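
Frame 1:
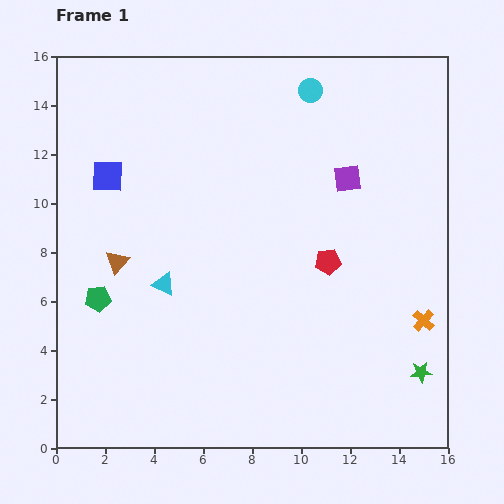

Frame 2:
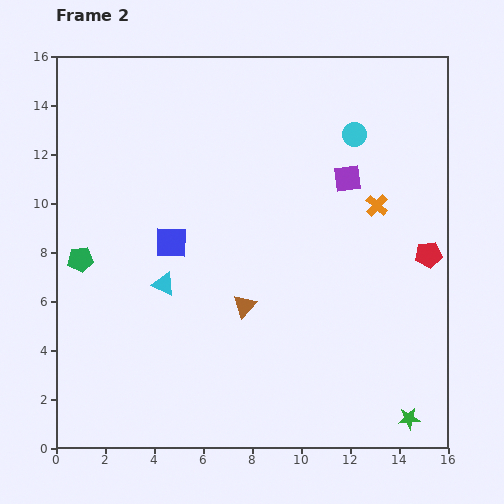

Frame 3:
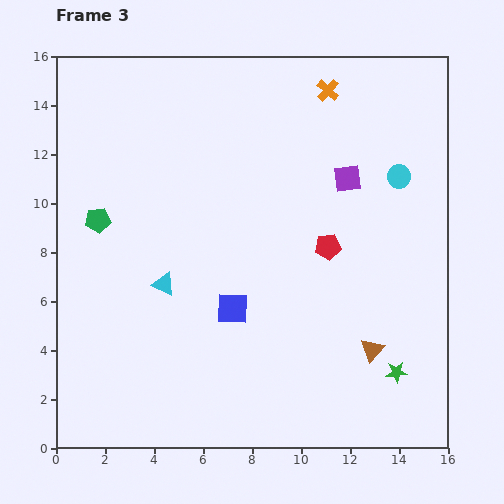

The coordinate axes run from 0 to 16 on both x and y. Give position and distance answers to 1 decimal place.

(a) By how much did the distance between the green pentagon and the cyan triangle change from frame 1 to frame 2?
+0.7

Distance in frame 1: 2.8. Distance in frame 2: 3.5.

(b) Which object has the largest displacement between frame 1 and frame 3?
the brown triangle

(moved 11.0; next 10.2)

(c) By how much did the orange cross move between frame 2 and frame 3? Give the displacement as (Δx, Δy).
(-2.0, 4.7)

The orange cross was at (13.1, 9.9) in frame 2 and (11.1, 14.6) in frame 3.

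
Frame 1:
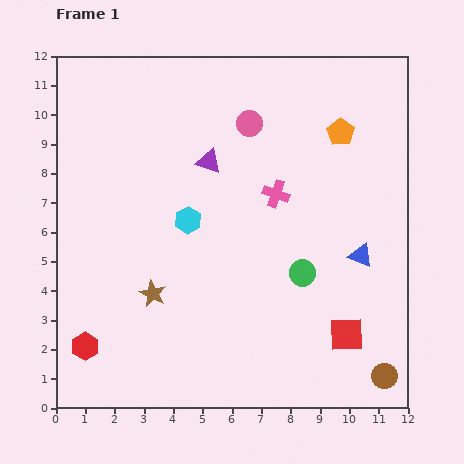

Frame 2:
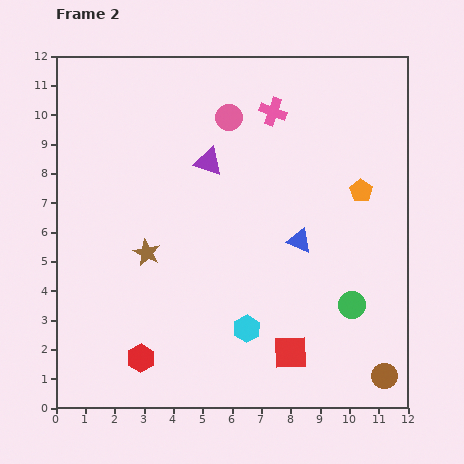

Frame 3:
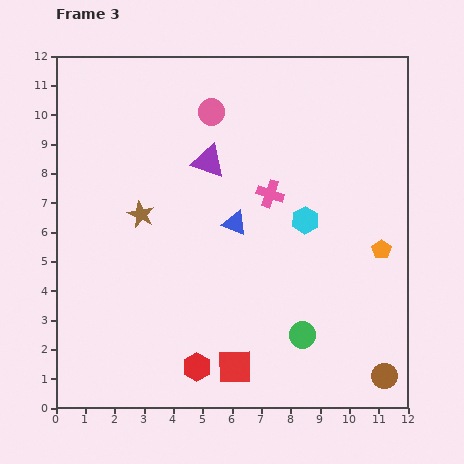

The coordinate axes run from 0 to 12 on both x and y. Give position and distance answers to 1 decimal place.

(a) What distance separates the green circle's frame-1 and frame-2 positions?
2.0

The green circle moved from (8.4, 4.6) to (10.1, 3.5), a distance of √(1.7² + 1.1²) ≈ 2.0.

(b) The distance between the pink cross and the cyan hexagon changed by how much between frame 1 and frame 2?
+4.4

Distance in frame 1: 3.1. Distance in frame 2: 7.5.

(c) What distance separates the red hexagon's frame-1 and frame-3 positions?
3.9

The red hexagon moved from (1.0, 2.1) to (4.8, 1.4), a distance of √(3.8² + 0.7²) ≈ 3.9.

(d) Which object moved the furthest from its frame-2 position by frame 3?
the cyan hexagon

(moved 4.2; next 2.8)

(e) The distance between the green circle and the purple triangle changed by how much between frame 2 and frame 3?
-0.2

Distance in frame 2: 6.9. Distance in frame 3: 6.7.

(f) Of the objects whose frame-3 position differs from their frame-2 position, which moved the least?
the pink circle

(moved 0.6)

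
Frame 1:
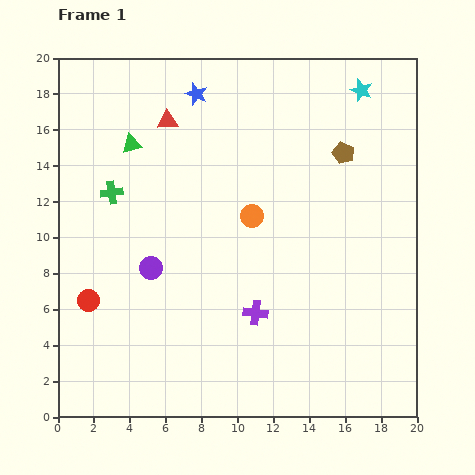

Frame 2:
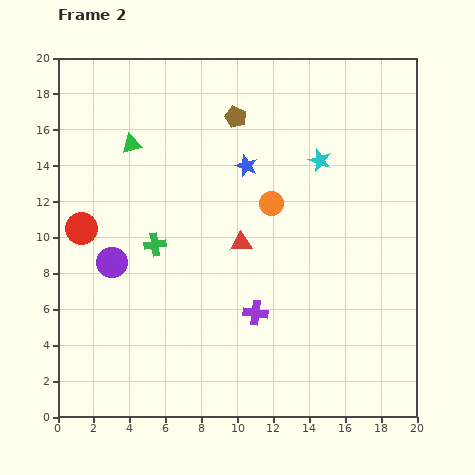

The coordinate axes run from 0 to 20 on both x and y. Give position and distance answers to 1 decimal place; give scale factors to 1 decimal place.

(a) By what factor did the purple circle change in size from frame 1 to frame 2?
1.3×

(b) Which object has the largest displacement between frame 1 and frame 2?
the red triangle

(moved 7.9; next 6.3)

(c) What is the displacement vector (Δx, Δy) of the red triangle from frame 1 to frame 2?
(4.1, -6.8)

The red triangle was at (6.1, 16.5) in frame 1 and (10.2, 9.7) in frame 2.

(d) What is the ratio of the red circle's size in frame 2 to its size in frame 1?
1.5×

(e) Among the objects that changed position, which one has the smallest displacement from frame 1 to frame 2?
the orange circle

(moved 1.3)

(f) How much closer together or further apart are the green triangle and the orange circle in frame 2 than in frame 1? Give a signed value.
+0.7

Distance in frame 1: 7.8. Distance in frame 2: 8.5.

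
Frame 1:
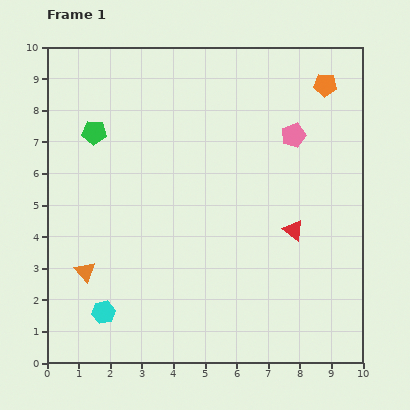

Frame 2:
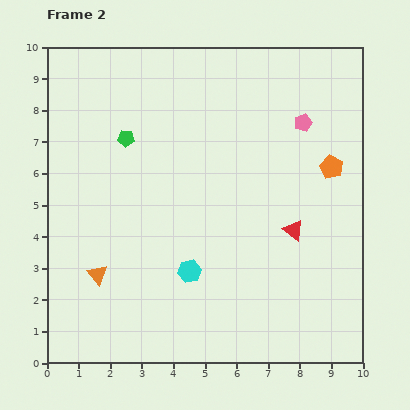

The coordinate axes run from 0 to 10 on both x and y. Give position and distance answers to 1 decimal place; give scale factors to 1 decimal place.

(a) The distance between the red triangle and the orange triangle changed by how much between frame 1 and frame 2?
-0.3

Distance in frame 1: 6.7. Distance in frame 2: 6.4.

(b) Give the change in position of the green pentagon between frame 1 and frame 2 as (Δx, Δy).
(1.0, -0.2)

The green pentagon was at (1.5, 7.3) in frame 1 and (2.5, 7.1) in frame 2.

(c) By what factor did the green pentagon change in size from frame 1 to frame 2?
0.7×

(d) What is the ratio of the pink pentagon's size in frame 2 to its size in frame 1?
0.7×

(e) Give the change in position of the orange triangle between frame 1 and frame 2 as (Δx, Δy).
(0.4, -0.1)

The orange triangle was at (1.2, 2.9) in frame 1 and (1.6, 2.8) in frame 2.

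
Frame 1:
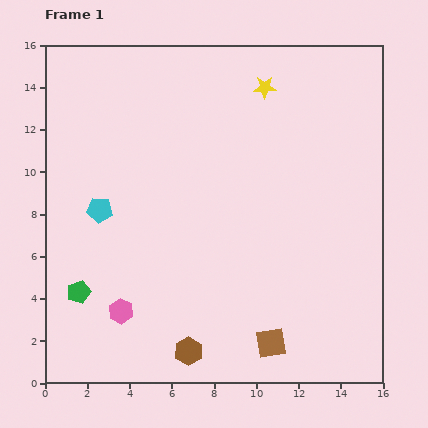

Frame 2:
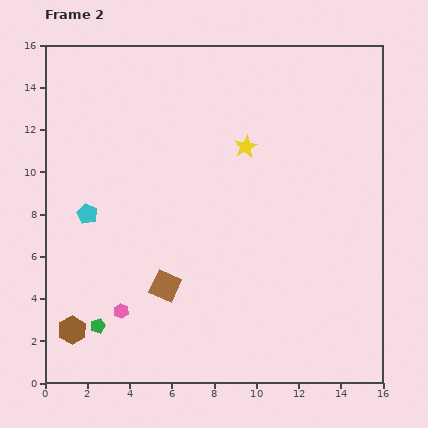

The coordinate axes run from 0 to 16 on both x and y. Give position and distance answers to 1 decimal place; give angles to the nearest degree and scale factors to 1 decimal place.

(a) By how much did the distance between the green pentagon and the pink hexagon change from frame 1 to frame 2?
-0.9

Distance in frame 1: 2.2. Distance in frame 2: 1.3.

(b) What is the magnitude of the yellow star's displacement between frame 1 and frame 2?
2.9

The yellow star moved from (10.4, 14.0) to (9.5, 11.2), a distance of √(0.9² + 2.8²) ≈ 2.9.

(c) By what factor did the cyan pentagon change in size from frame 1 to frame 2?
0.8×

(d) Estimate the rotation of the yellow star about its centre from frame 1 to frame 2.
26° counter-clockwise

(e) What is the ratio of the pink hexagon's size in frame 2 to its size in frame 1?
0.6×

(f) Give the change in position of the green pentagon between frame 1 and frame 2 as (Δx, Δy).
(0.9, -1.6)

The green pentagon was at (1.6, 4.3) in frame 1 and (2.5, 2.7) in frame 2.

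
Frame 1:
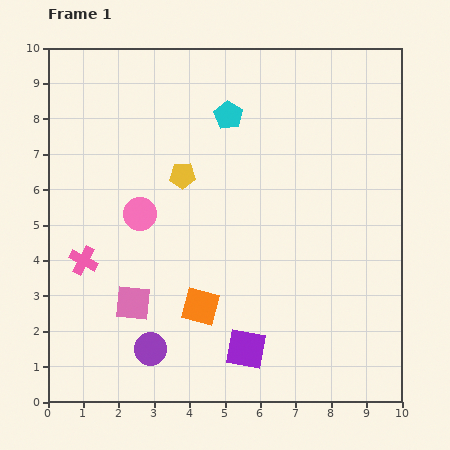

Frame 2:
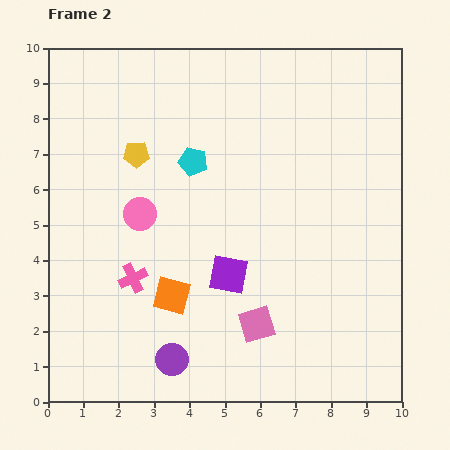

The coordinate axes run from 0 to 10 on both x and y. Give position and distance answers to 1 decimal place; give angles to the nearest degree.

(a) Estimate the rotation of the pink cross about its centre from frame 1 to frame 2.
38° clockwise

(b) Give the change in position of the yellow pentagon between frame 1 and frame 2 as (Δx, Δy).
(-1.3, 0.6)

The yellow pentagon was at (3.8, 6.4) in frame 1 and (2.5, 7.0) in frame 2.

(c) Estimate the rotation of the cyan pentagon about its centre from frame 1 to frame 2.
17° counter-clockwise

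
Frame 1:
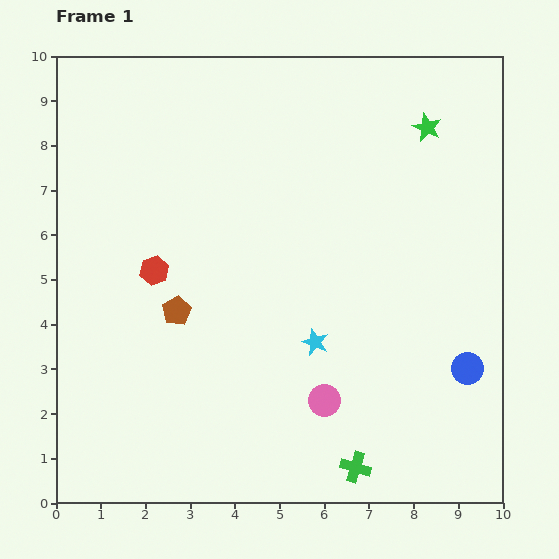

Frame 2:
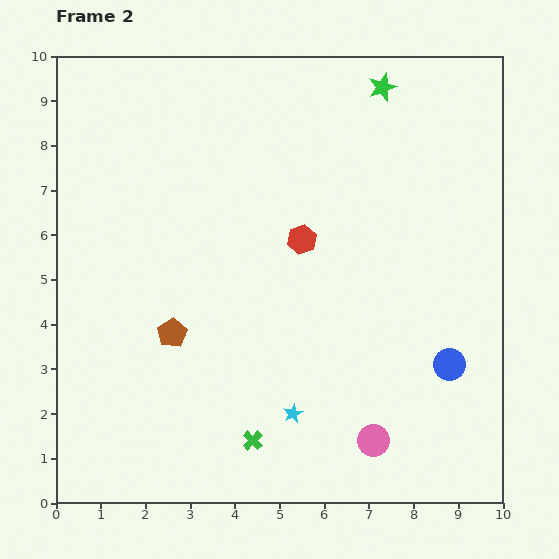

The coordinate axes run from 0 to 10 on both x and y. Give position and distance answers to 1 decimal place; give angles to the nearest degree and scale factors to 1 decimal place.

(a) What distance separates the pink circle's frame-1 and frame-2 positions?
1.4

The pink circle moved from (6.0, 2.3) to (7.1, 1.4), a distance of √(1.1² + 0.9²) ≈ 1.4.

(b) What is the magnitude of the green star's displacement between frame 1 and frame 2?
1.3

The green star moved from (8.3, 8.4) to (7.3, 9.3), a distance of √(1.0² + 0.9²) ≈ 1.3.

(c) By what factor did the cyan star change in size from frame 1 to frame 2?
0.7×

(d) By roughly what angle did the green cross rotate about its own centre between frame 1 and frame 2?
27° clockwise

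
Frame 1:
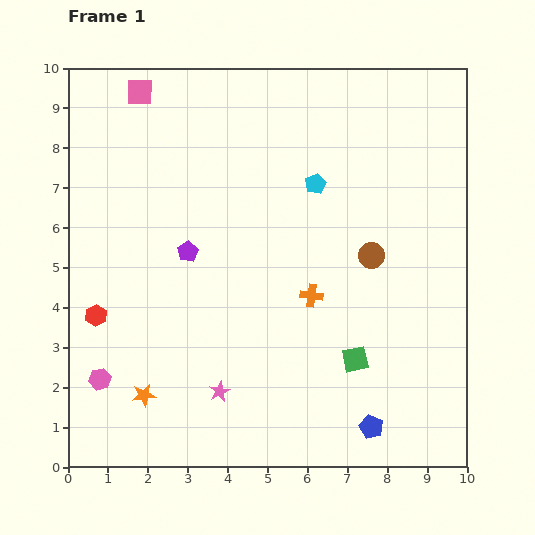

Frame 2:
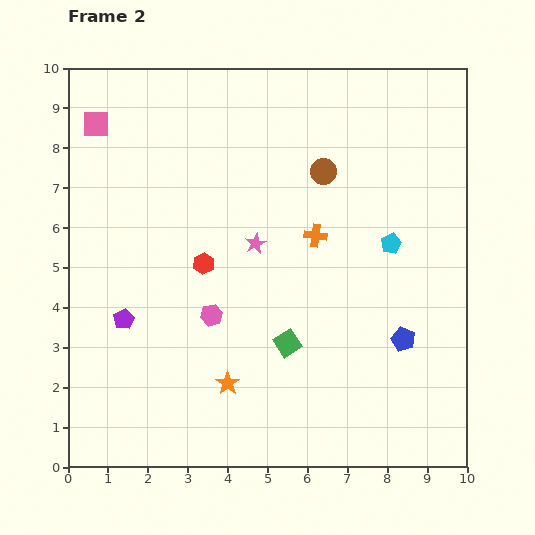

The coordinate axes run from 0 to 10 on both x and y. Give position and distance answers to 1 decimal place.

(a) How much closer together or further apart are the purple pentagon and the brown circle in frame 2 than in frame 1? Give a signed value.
+1.6

Distance in frame 1: 4.6. Distance in frame 2: 6.2.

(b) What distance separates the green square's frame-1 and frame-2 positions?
1.7

The green square moved from (7.2, 2.7) to (5.5, 3.1), a distance of √(1.7² + 0.4²) ≈ 1.7.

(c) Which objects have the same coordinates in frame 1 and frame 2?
none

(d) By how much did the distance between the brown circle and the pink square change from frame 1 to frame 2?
-1.3

Distance in frame 1: 7.1. Distance in frame 2: 5.8.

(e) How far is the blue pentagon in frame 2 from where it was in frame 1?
2.3

The blue pentagon moved from (7.6, 1.0) to (8.4, 3.2), a distance of √(0.8² + 2.2²) ≈ 2.3.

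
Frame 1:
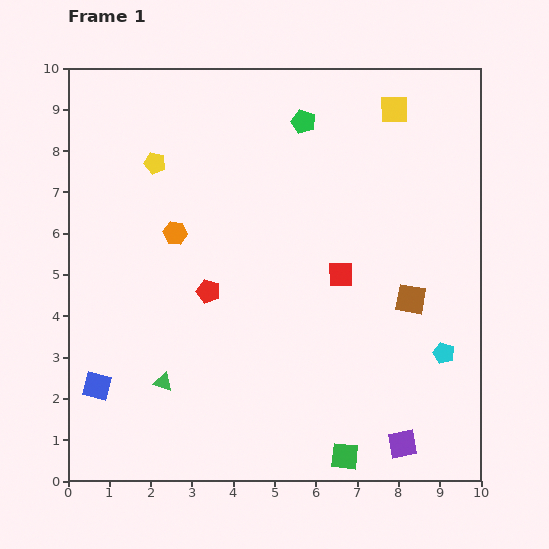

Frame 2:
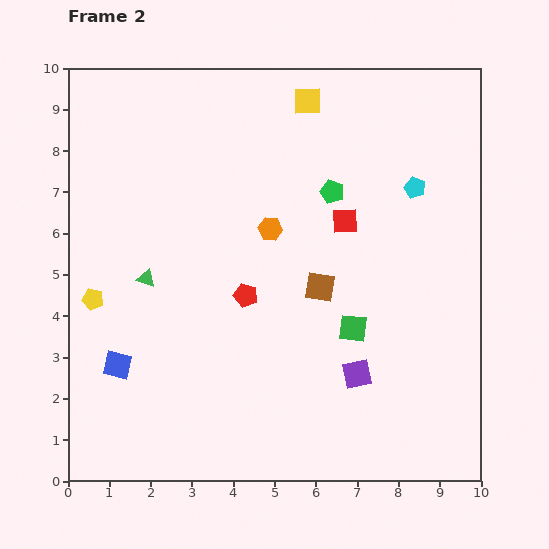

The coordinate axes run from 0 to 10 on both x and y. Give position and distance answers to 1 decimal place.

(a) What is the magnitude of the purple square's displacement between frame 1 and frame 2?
2.0

The purple square moved from (8.1, 0.9) to (7.0, 2.6), a distance of √(1.1² + 1.7²) ≈ 2.0.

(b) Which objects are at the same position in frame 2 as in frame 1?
none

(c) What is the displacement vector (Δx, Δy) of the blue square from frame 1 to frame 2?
(0.5, 0.5)

The blue square was at (0.7, 2.3) in frame 1 and (1.2, 2.8) in frame 2.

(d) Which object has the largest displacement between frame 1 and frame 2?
the cyan pentagon

(moved 4.1; next 3.6)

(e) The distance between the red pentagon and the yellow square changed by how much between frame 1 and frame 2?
-1.4

Distance in frame 1: 6.3. Distance in frame 2: 4.9.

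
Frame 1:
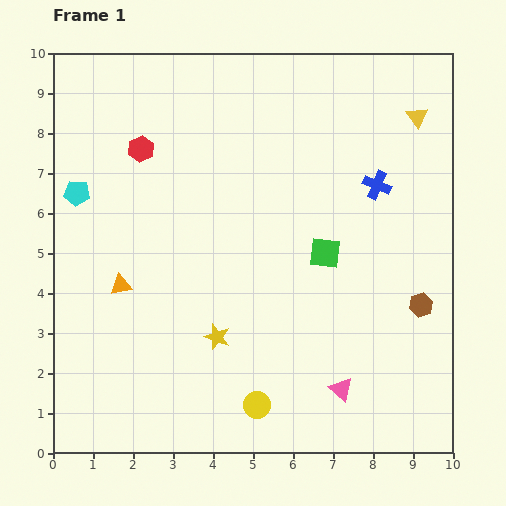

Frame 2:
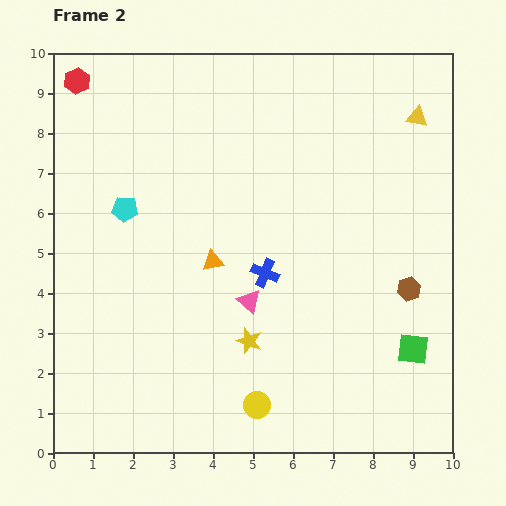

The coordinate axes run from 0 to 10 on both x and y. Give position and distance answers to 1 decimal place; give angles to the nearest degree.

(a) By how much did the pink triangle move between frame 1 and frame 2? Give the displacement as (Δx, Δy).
(-2.3, 2.2)

The pink triangle was at (7.2, 1.6) in frame 1 and (4.9, 3.8) in frame 2.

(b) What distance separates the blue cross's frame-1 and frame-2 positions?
3.6

The blue cross moved from (8.1, 6.7) to (5.3, 4.5), a distance of √(2.8² + 2.2²) ≈ 3.6.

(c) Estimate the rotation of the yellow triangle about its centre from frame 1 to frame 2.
44° counter-clockwise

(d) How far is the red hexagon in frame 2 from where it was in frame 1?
2.3

The red hexagon moved from (2.2, 7.6) to (0.6, 9.3), a distance of √(1.6² + 1.7²) ≈ 2.3.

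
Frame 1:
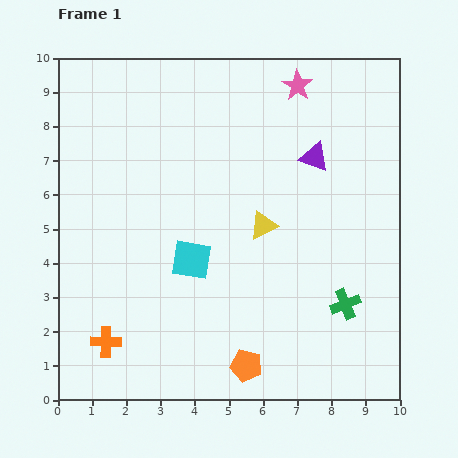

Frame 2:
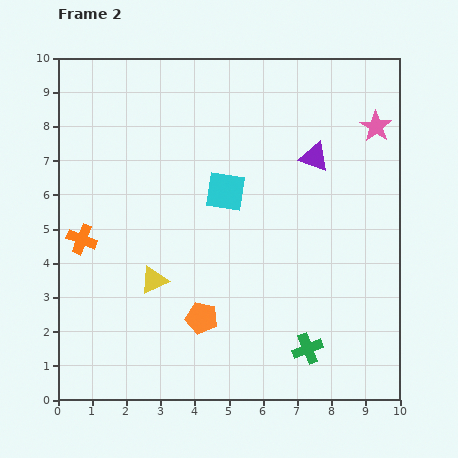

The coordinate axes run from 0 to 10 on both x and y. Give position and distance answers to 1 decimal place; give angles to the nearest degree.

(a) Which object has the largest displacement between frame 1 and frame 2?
the yellow triangle

(moved 3.6; next 3.1)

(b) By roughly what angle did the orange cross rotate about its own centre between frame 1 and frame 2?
19° clockwise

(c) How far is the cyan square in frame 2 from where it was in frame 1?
2.2

The cyan square moved from (3.9, 4.1) to (4.9, 6.1), a distance of √(1.0² + 2.0²) ≈ 2.2.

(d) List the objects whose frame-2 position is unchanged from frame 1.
the purple triangle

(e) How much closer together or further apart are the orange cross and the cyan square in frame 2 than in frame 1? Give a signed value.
+0.9

Distance in frame 1: 3.5. Distance in frame 2: 4.4.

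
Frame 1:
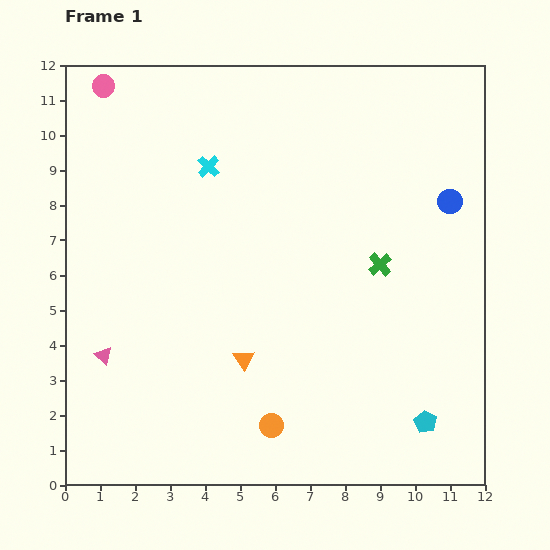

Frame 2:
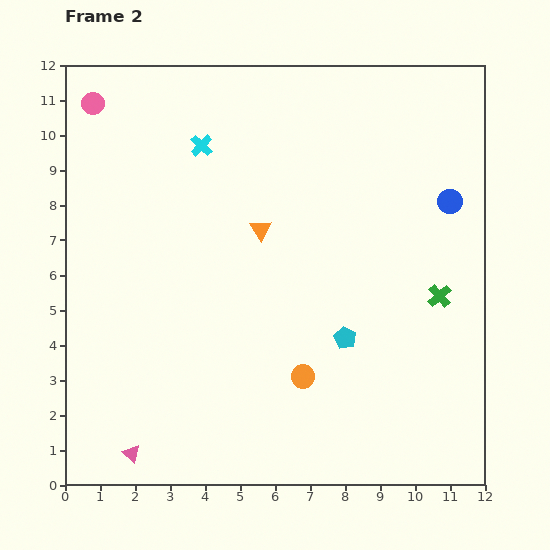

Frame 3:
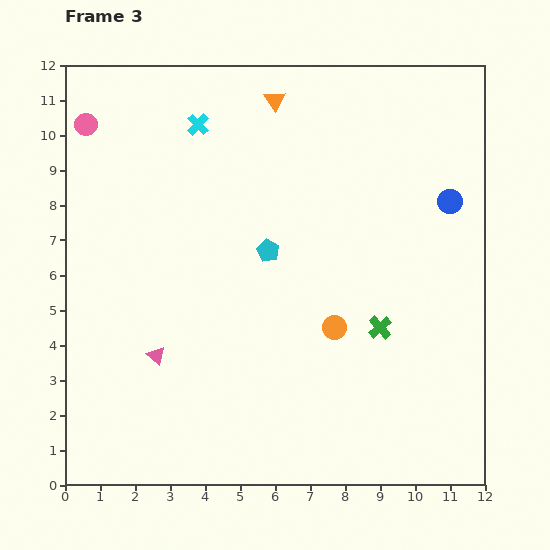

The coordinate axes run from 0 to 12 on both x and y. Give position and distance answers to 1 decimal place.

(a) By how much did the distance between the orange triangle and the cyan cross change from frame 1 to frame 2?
-2.7

Distance in frame 1: 5.6. Distance in frame 2: 2.9.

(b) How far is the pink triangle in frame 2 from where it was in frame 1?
2.9

The pink triangle moved from (1.1, 3.7) to (1.9, 0.9), a distance of √(0.8² + 2.8²) ≈ 2.9.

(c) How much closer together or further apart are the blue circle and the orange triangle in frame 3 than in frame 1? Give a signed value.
-1.6

Distance in frame 1: 7.4. Distance in frame 3: 5.8.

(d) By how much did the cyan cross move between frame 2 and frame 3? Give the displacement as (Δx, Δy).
(-0.1, 0.6)

The cyan cross was at (3.9, 9.7) in frame 2 and (3.8, 10.3) in frame 3.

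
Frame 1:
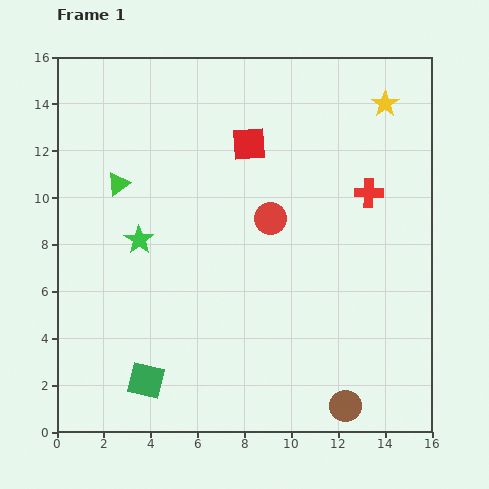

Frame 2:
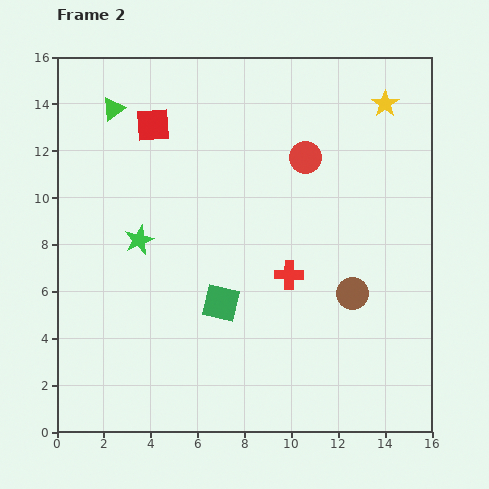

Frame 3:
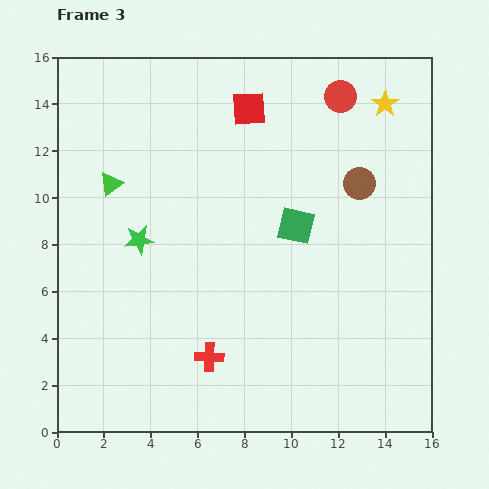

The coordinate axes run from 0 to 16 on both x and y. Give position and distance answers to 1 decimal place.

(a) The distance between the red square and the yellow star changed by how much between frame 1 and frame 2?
+3.9

Distance in frame 1: 6.0. Distance in frame 2: 9.9.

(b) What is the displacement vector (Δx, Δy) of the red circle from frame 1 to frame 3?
(3.0, 5.2)

The red circle was at (9.1, 9.1) in frame 1 and (12.1, 14.3) in frame 3.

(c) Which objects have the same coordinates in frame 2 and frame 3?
the yellow star, the green star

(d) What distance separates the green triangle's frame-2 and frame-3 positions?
3.2

The green triangle moved from (2.4, 13.8) to (2.3, 10.6), a distance of √(0.1² + 3.2²) ≈ 3.2.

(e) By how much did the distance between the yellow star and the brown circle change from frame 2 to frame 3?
-4.6

Distance in frame 2: 8.2. Distance in frame 3: 3.6.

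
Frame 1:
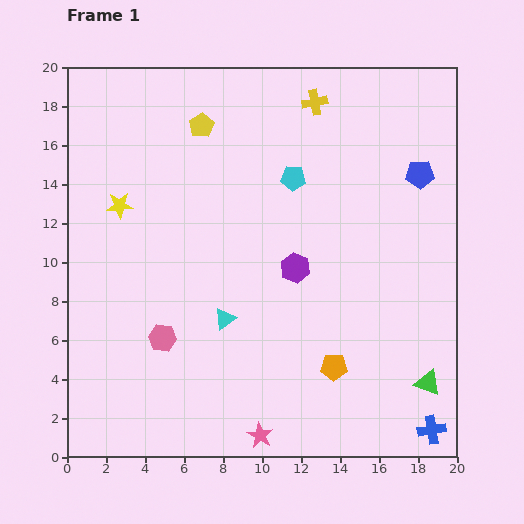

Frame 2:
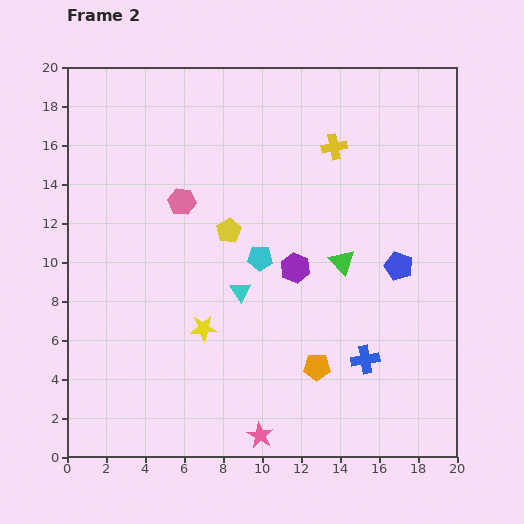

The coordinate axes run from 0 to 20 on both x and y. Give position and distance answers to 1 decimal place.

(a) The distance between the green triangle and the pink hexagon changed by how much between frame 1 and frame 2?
-5.0

Distance in frame 1: 13.8. Distance in frame 2: 8.8.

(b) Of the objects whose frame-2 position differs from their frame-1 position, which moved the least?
the orange pentagon

(moved 0.9)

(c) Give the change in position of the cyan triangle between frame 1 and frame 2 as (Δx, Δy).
(0.8, 1.4)

The cyan triangle was at (8.1, 7.1) in frame 1 and (8.9, 8.5) in frame 2.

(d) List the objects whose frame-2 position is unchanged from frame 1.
the purple hexagon, the pink star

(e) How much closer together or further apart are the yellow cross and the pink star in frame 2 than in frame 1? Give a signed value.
-2.0

Distance in frame 1: 17.3. Distance in frame 2: 15.3.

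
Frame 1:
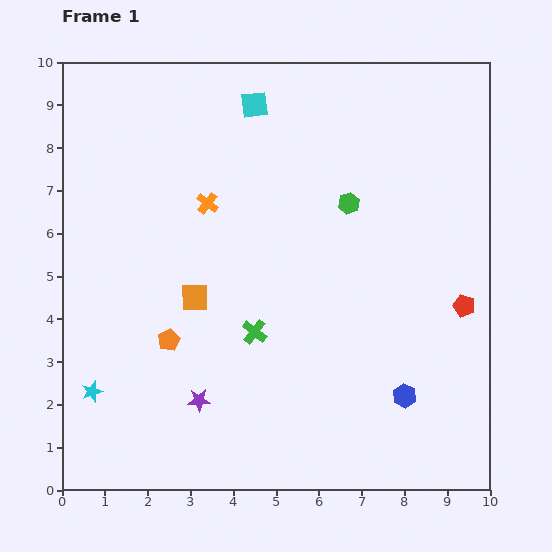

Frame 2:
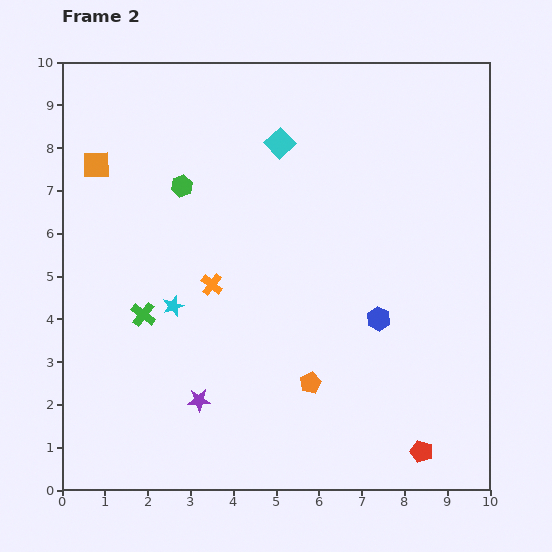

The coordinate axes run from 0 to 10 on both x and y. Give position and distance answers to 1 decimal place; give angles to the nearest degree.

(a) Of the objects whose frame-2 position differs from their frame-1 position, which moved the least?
the cyan square

(moved 1.1)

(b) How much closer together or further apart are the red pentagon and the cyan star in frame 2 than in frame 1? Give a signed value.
-2.2

Distance in frame 1: 8.9. Distance in frame 2: 6.7.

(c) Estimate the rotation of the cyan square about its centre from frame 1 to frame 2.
37° counter-clockwise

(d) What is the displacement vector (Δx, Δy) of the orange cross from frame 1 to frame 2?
(0.1, -1.9)

The orange cross was at (3.4, 6.7) in frame 1 and (3.5, 4.8) in frame 2.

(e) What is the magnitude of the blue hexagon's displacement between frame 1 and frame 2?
1.9

The blue hexagon moved from (8.0, 2.2) to (7.4, 4.0), a distance of √(0.6² + 1.8²) ≈ 1.9.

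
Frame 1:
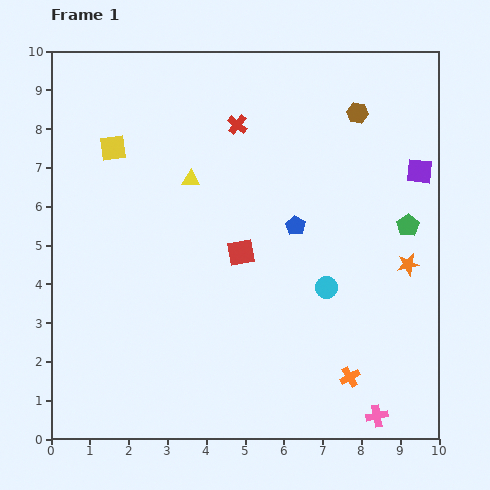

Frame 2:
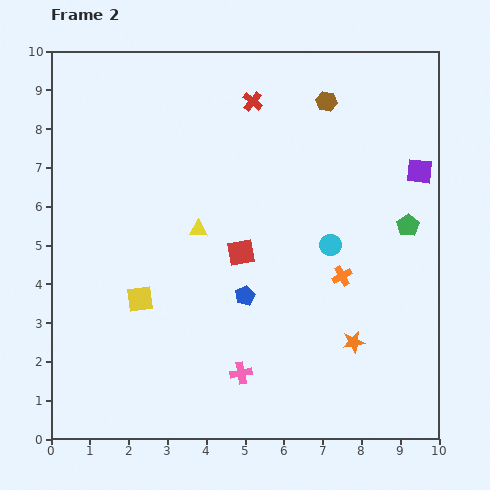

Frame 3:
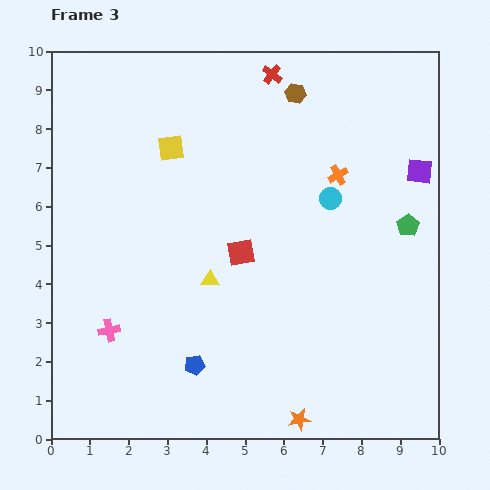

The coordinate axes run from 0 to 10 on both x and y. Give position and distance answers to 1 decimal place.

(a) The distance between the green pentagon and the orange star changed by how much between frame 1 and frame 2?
+2.3

Distance in frame 1: 1.0. Distance in frame 2: 3.3.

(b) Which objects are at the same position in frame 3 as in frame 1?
the red square, the green pentagon, the purple square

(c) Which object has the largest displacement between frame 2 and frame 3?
the yellow square

(moved 4.0; next 3.6)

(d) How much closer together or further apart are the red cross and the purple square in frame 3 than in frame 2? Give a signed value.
-0.2

Distance in frame 2: 4.7. Distance in frame 3: 4.5.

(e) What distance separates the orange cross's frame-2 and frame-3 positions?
2.6

The orange cross moved from (7.5, 4.2) to (7.4, 6.8), a distance of √(0.1² + 2.6²) ≈ 2.6.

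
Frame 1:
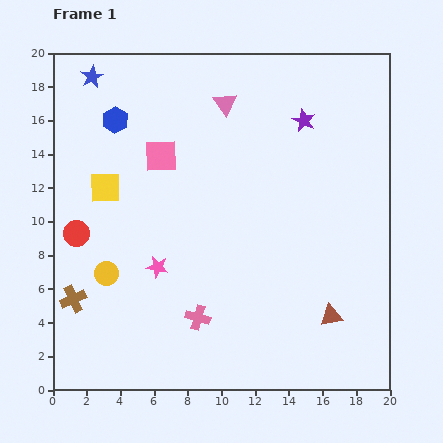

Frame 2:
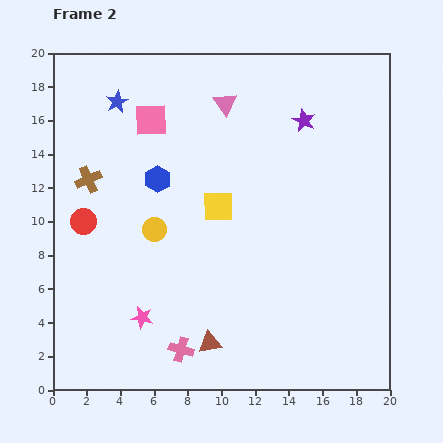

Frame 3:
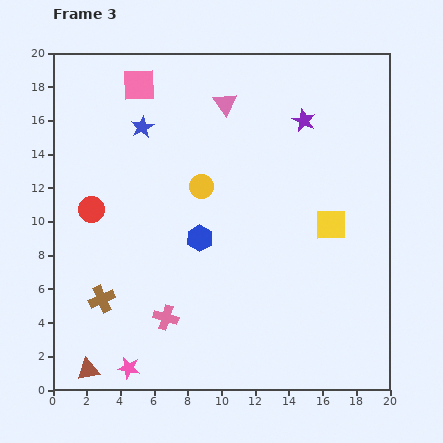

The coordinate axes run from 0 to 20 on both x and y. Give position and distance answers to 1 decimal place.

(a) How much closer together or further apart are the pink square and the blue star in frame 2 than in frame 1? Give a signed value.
-3.9

Distance in frame 1: 6.2. Distance in frame 2: 2.3.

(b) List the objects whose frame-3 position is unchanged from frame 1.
the pink triangle, the purple star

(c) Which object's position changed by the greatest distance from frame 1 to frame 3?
the brown triangle

(moved 14.8; next 13.6)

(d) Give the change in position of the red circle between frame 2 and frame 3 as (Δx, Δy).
(0.5, 0.7)

The red circle was at (1.8, 10.0) in frame 2 and (2.3, 10.7) in frame 3.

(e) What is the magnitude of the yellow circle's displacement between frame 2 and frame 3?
3.8

The yellow circle moved from (6.0, 9.5) to (8.8, 12.1), a distance of √(2.8² + 2.6²) ≈ 3.8.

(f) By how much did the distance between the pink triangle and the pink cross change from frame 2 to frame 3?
-1.6

Distance in frame 2: 14.8. Distance in frame 3: 13.2.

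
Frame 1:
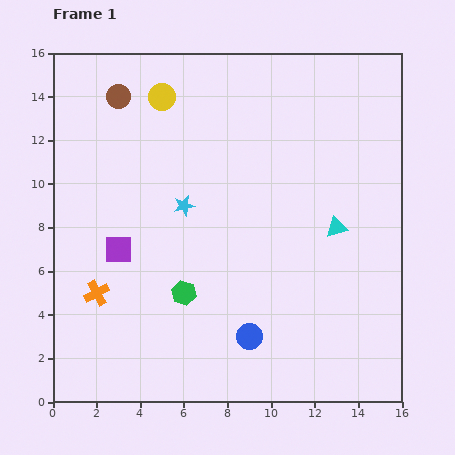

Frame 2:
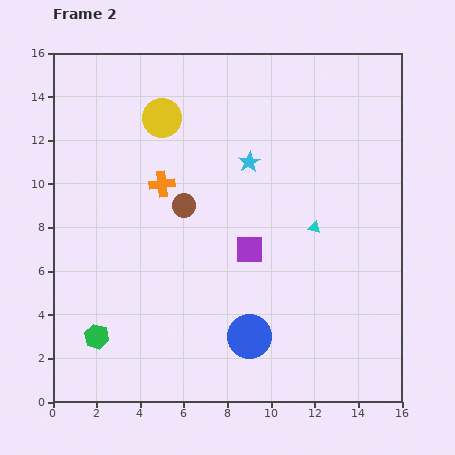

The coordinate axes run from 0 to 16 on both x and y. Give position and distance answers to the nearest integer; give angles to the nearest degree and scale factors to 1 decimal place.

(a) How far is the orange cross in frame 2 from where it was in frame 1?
6

The orange cross moved from (2, 5) to (5, 10), a distance of √(3² + 5²) ≈ 6.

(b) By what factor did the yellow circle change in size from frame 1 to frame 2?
1.4×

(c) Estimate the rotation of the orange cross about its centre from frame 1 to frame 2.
22° clockwise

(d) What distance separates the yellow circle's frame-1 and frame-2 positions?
1

The yellow circle moved from (5, 14) to (5, 13), a distance of √(0² + 1²) ≈ 1.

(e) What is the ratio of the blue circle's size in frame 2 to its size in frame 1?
1.7×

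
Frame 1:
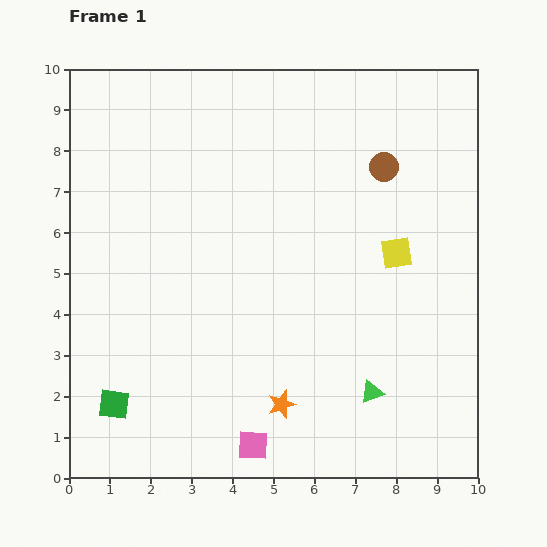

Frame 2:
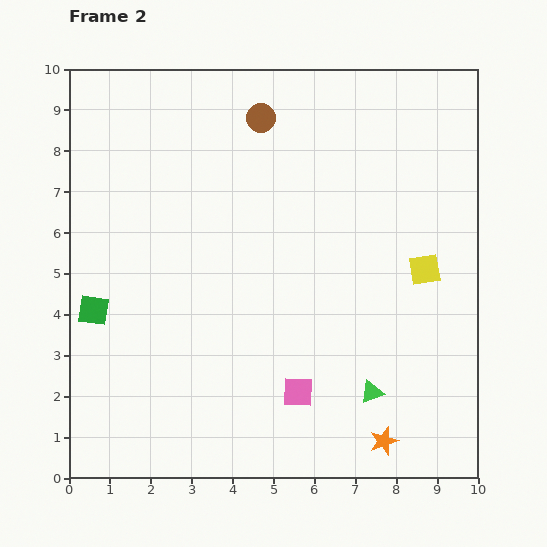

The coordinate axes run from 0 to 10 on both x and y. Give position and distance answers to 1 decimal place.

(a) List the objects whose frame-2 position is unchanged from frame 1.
the green triangle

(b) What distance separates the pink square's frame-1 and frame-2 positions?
1.7

The pink square moved from (4.5, 0.8) to (5.6, 2.1), a distance of √(1.1² + 1.3²) ≈ 1.7.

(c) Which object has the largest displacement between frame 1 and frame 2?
the brown circle

(moved 3.2; next 2.7)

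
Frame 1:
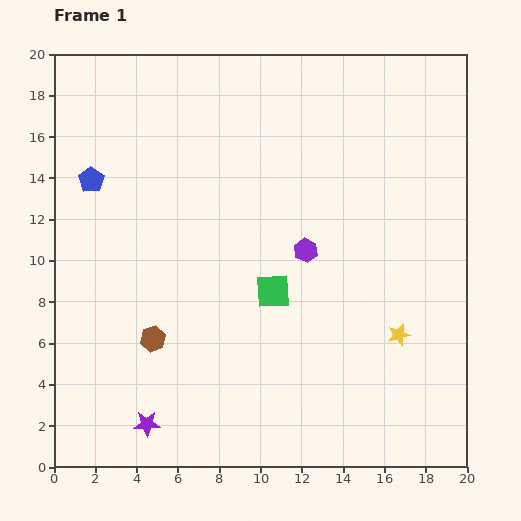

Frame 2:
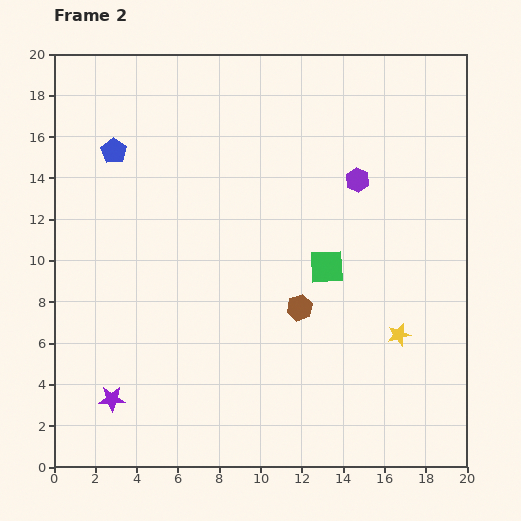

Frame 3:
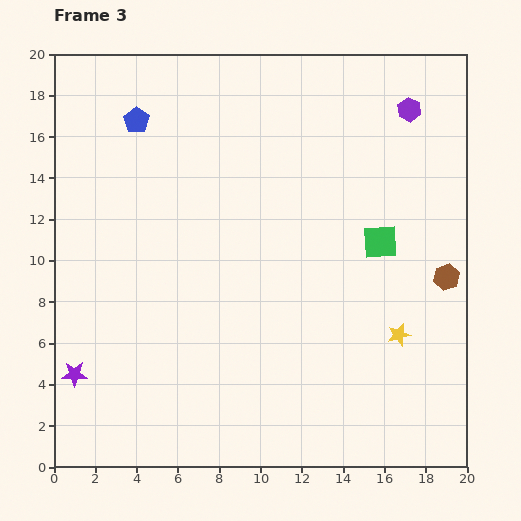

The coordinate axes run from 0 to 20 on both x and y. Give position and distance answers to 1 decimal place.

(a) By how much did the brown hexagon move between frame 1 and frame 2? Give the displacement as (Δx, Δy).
(7.1, 1.5)

The brown hexagon was at (4.8, 6.2) in frame 1 and (11.9, 7.7) in frame 2.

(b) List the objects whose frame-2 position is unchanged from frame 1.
the yellow star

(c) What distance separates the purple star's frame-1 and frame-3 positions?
4.2

The purple star moved from (4.5, 2.1) to (1.0, 4.5), a distance of √(3.5² + 2.4²) ≈ 4.2.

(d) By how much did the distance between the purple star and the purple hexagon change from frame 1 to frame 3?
+9.2

Distance in frame 1: 11.4. Distance in frame 3: 20.6.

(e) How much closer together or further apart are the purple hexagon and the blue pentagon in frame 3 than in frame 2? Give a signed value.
+1.3

Distance in frame 2: 11.9. Distance in frame 3: 13.2.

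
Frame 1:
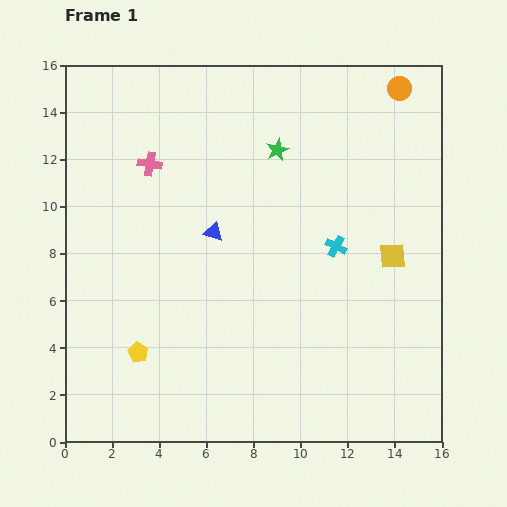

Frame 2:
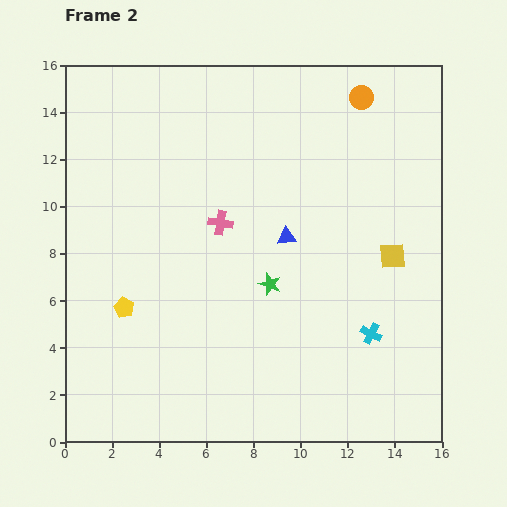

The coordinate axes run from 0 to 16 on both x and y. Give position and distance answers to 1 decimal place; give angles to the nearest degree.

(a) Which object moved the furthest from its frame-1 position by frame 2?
the green star

(moved 5.7; next 4.0)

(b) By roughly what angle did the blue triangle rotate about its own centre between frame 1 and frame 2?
23° counter-clockwise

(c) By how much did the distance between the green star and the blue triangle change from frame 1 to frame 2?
-2.3

Distance in frame 1: 4.4. Distance in frame 2: 2.1.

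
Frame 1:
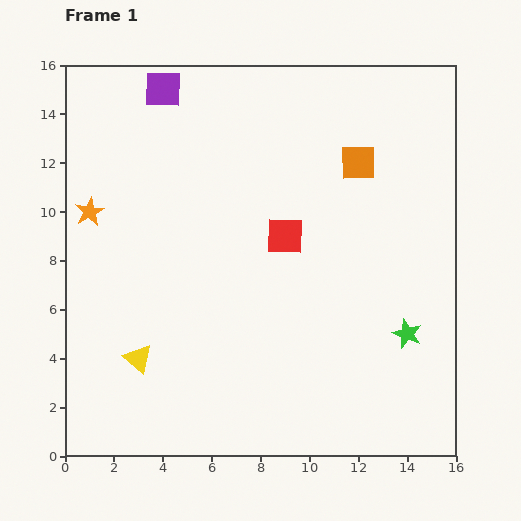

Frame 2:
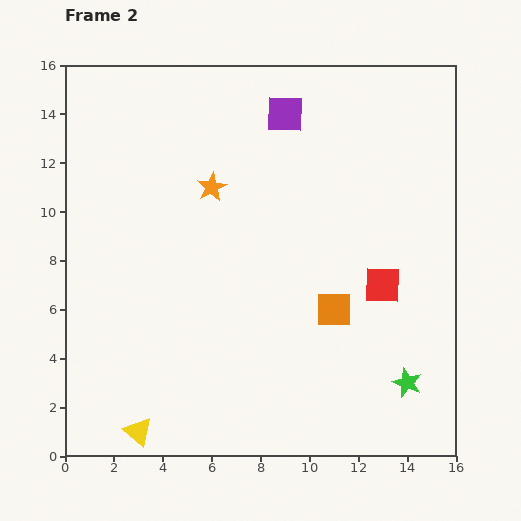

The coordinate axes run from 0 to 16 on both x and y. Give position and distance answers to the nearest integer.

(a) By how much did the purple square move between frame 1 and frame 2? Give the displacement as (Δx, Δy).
(5, -1)

The purple square was at (4, 15) in frame 1 and (9, 14) in frame 2.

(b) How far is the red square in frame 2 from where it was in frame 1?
4

The red square moved from (9, 9) to (13, 7), a distance of √(4² + 2²) ≈ 4.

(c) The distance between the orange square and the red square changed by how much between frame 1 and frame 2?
-2

Distance in frame 1: 4. Distance in frame 2: 2.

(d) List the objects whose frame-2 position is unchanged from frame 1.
none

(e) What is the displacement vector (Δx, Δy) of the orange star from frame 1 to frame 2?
(5, 1)

The orange star was at (1, 10) in frame 1 and (6, 11) in frame 2.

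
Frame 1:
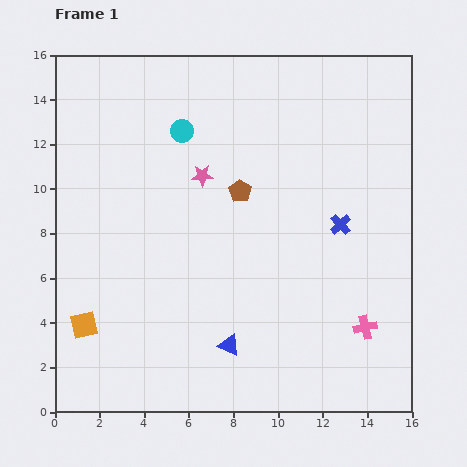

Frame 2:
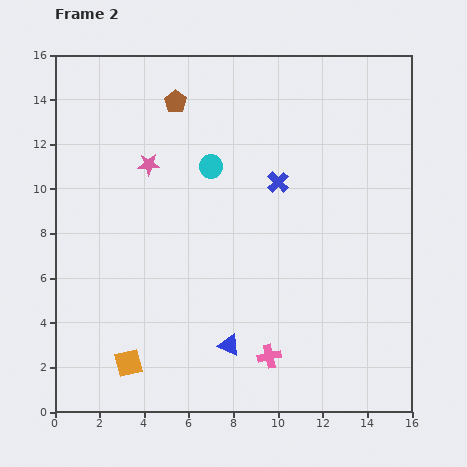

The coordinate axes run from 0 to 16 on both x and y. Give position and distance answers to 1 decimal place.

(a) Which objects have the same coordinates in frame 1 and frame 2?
the blue triangle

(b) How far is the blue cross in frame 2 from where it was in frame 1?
3.4

The blue cross moved from (12.8, 8.4) to (10.0, 10.3), a distance of √(2.8² + 1.9²) ≈ 3.4.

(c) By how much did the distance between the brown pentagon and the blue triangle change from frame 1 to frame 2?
+4.3

Distance in frame 1: 6.9. Distance in frame 2: 11.2.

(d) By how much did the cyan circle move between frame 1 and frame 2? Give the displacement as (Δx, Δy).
(1.3, -1.6)

The cyan circle was at (5.7, 12.6) in frame 1 and (7.0, 11.0) in frame 2.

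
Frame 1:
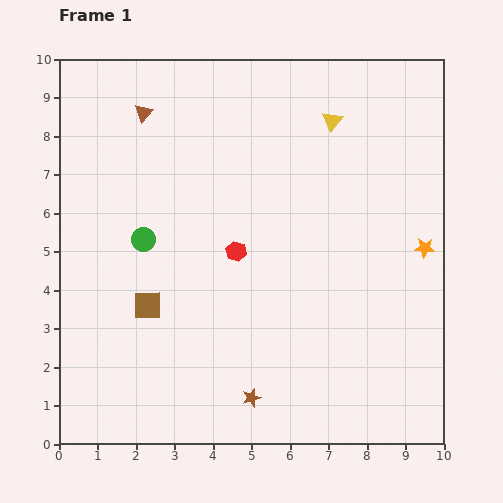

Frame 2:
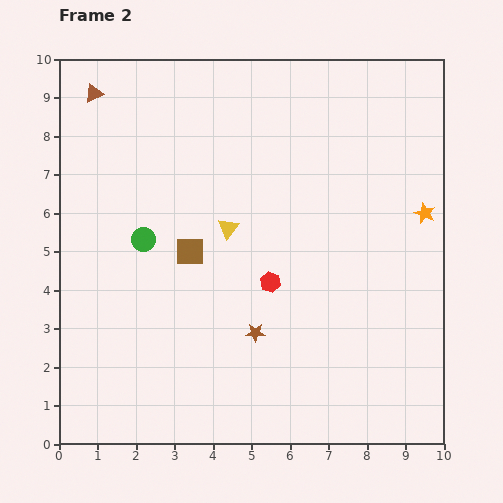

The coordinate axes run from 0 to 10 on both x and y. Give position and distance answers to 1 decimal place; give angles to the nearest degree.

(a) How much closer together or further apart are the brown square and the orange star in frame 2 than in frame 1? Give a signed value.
-1.2

Distance in frame 1: 7.4. Distance in frame 2: 6.2.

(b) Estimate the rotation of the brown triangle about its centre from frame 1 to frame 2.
25° clockwise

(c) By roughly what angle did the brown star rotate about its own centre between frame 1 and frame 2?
19° clockwise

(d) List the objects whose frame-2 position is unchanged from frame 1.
the green circle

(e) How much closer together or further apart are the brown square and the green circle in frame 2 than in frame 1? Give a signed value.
-0.5

Distance in frame 1: 1.7. Distance in frame 2: 1.2.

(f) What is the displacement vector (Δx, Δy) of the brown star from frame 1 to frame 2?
(0.1, 1.7)

The brown star was at (5.0, 1.2) in frame 1 and (5.1, 2.9) in frame 2.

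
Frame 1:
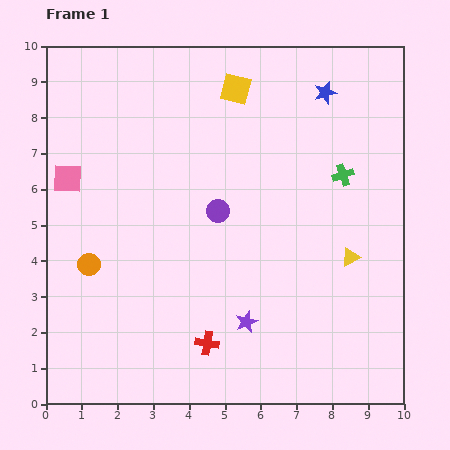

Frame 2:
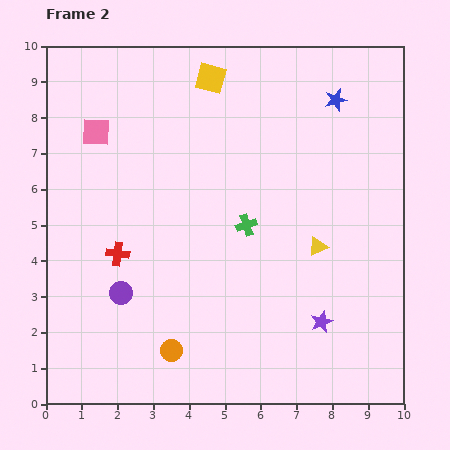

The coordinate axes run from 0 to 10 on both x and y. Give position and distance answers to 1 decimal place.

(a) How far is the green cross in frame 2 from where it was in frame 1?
3.0

The green cross moved from (8.3, 6.4) to (5.6, 5.0), a distance of √(2.7² + 1.4²) ≈ 3.0.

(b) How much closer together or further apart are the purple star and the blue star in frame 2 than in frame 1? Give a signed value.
-0.6

Distance in frame 1: 6.8. Distance in frame 2: 6.2.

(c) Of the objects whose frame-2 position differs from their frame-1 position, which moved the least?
the blue star

(moved 0.4)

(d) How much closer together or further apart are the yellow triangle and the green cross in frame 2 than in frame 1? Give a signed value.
-0.2

Distance in frame 1: 2.3. Distance in frame 2: 2.1.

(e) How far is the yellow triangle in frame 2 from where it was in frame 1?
0.9

The yellow triangle moved from (8.5, 4.1) to (7.6, 4.4), a distance of √(0.9² + 0.3²) ≈ 0.9.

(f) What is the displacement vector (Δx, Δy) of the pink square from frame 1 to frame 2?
(0.8, 1.3)

The pink square was at (0.6, 6.3) in frame 1 and (1.4, 7.6) in frame 2.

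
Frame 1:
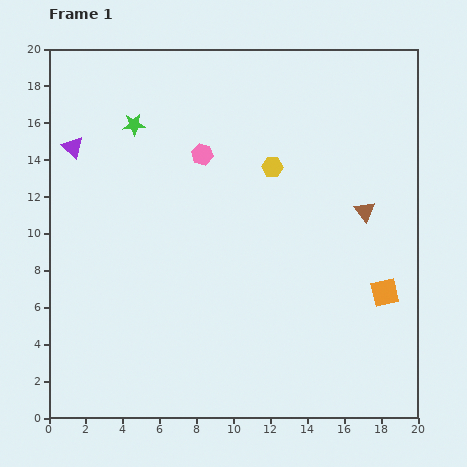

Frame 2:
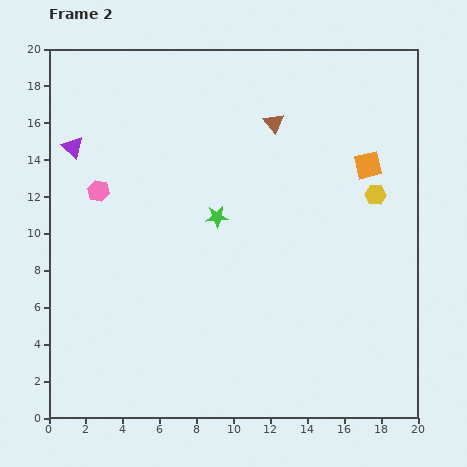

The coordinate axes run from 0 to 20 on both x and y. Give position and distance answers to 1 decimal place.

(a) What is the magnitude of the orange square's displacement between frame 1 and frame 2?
7.0

The orange square moved from (18.2, 6.8) to (17.3, 13.7), a distance of √(0.9² + 6.9²) ≈ 7.0.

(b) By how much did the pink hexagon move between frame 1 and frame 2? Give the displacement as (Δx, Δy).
(-5.6, -2.0)

The pink hexagon was at (8.3, 14.3) in frame 1 and (2.7, 12.3) in frame 2.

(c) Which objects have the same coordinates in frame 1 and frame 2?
the purple triangle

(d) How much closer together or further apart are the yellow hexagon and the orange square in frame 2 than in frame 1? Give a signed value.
-7.5

Distance in frame 1: 9.1. Distance in frame 2: 1.6.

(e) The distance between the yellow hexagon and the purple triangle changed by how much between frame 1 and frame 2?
+5.7

Distance in frame 1: 10.9. Distance in frame 2: 16.6.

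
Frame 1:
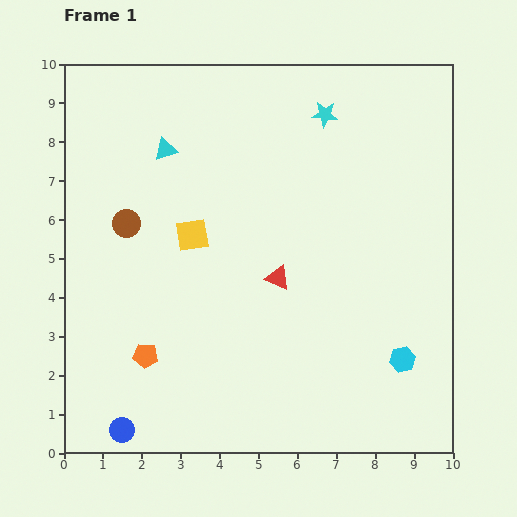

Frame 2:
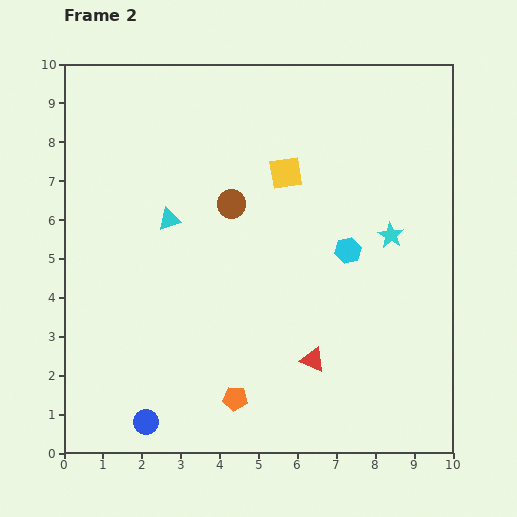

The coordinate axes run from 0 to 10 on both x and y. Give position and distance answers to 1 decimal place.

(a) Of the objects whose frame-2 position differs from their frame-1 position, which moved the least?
the blue circle

(moved 0.6)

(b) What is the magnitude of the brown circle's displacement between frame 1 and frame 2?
2.7

The brown circle moved from (1.6, 5.9) to (4.3, 6.4), a distance of √(2.7² + 0.5²) ≈ 2.7.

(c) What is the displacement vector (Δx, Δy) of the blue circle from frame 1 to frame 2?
(0.6, 0.2)

The blue circle was at (1.5, 0.6) in frame 1 and (2.1, 0.8) in frame 2.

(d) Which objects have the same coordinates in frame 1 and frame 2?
none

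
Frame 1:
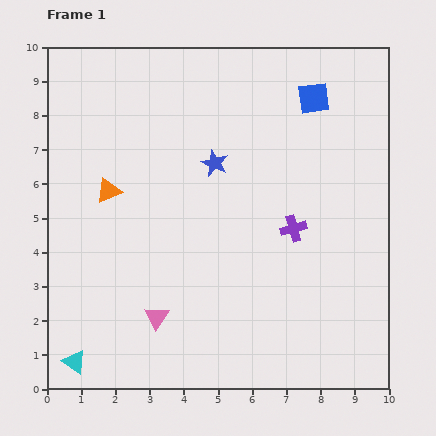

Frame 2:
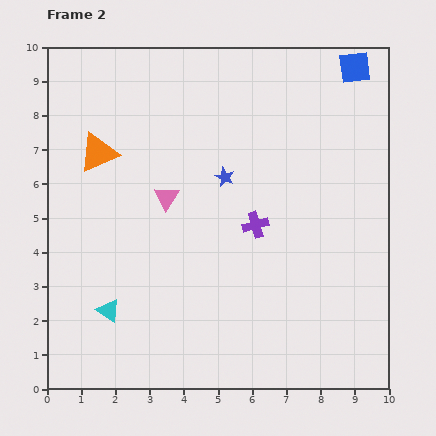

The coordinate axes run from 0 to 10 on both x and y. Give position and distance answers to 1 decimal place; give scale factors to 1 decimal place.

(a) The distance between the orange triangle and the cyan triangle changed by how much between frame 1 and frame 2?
-0.5

Distance in frame 1: 5.1. Distance in frame 2: 4.6.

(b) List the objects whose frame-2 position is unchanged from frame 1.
none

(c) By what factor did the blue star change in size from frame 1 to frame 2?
0.7×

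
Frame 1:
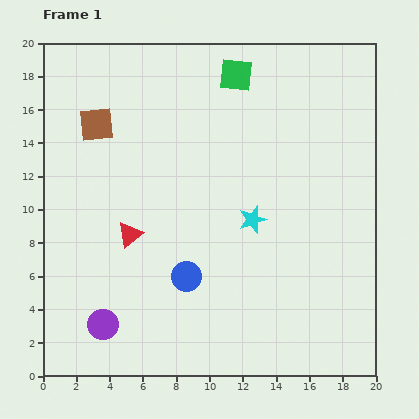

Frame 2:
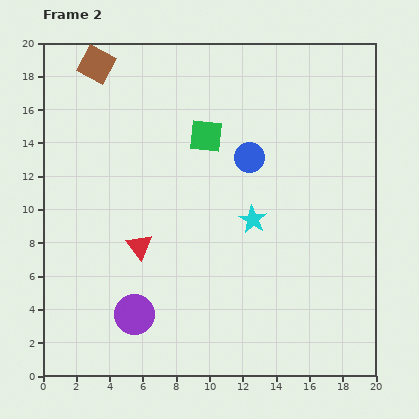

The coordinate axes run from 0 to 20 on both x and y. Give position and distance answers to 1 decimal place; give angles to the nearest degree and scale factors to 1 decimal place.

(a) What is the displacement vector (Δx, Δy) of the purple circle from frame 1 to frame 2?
(1.9, 0.6)

The purple circle was at (3.6, 3.1) in frame 1 and (5.5, 3.7) in frame 2.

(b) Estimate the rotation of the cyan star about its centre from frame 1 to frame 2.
24° counter-clockwise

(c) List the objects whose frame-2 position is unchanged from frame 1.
the cyan star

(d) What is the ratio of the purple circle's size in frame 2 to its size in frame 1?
1.3×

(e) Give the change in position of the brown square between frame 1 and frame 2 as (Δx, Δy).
(0.0, 3.6)

The brown square was at (3.2, 15.1) in frame 1 and (3.2, 18.7) in frame 2.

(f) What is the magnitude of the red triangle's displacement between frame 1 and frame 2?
0.9

The red triangle moved from (5.2, 8.5) to (5.8, 7.8), a distance of √(0.6² + 0.7²) ≈ 0.9.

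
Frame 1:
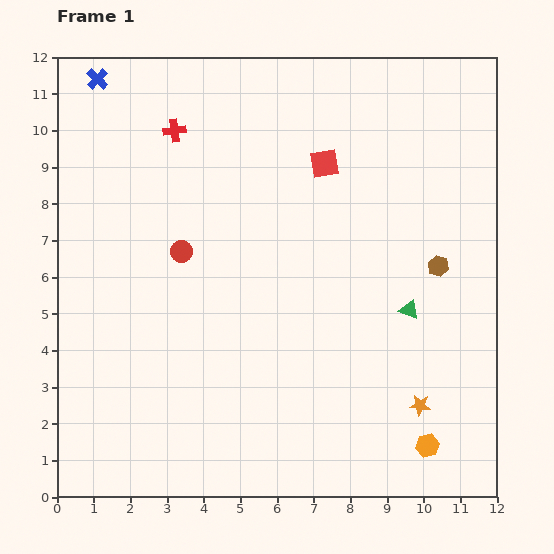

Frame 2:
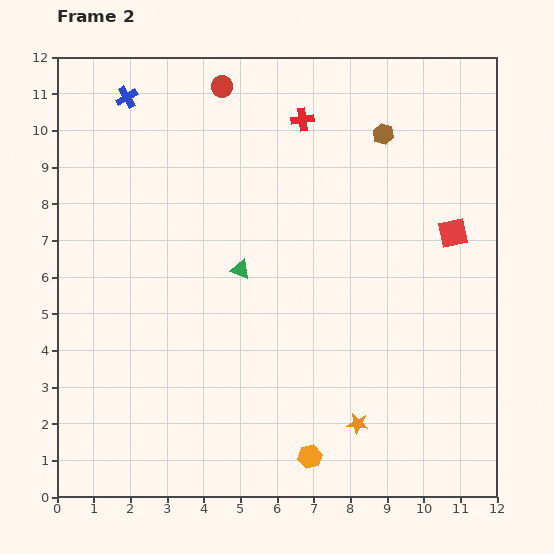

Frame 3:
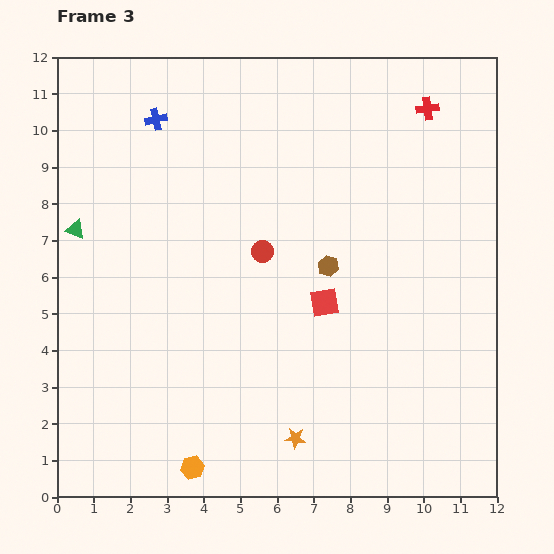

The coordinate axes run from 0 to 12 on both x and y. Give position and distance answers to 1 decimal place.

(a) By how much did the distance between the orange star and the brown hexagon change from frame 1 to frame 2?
+4.1

Distance in frame 1: 3.8. Distance in frame 2: 7.9.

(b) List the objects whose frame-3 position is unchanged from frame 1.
none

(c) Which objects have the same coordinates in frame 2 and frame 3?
none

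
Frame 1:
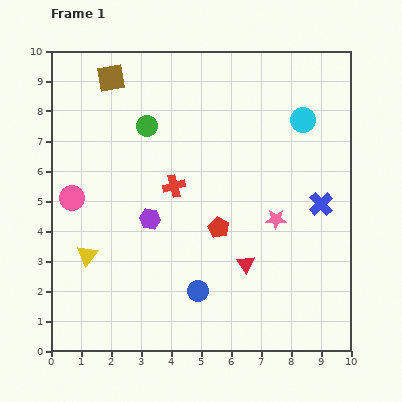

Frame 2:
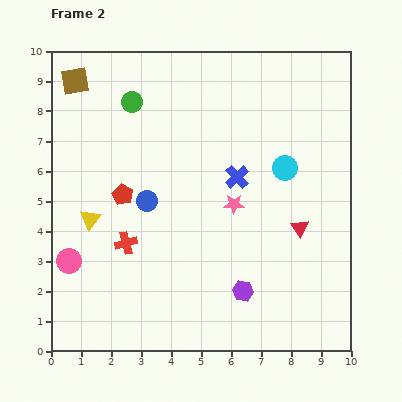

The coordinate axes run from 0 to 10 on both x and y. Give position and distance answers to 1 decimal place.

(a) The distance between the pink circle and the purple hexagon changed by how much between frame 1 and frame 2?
+3.2

Distance in frame 1: 2.7. Distance in frame 2: 5.9.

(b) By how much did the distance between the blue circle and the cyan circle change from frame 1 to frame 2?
-2.0

Distance in frame 1: 6.7. Distance in frame 2: 4.7.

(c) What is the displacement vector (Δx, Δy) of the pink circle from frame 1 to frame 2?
(-0.1, -2.1)

The pink circle was at (0.7, 5.1) in frame 1 and (0.6, 3.0) in frame 2.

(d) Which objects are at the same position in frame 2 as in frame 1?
none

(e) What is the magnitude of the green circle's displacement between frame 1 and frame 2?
0.9

The green circle moved from (3.2, 7.5) to (2.7, 8.3), a distance of √(0.5² + 0.8²) ≈ 0.9.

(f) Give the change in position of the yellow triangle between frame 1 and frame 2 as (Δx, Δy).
(0.1, 1.2)

The yellow triangle was at (1.2, 3.2) in frame 1 and (1.3, 4.4) in frame 2.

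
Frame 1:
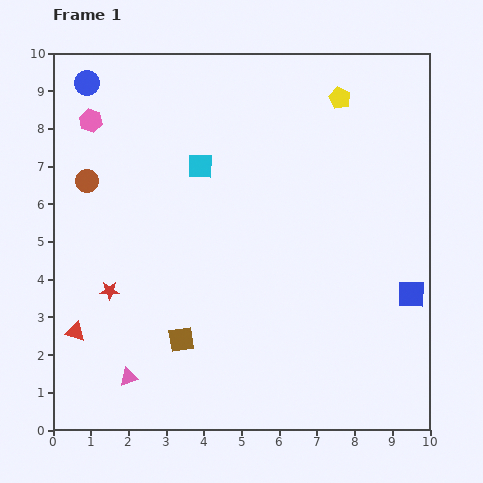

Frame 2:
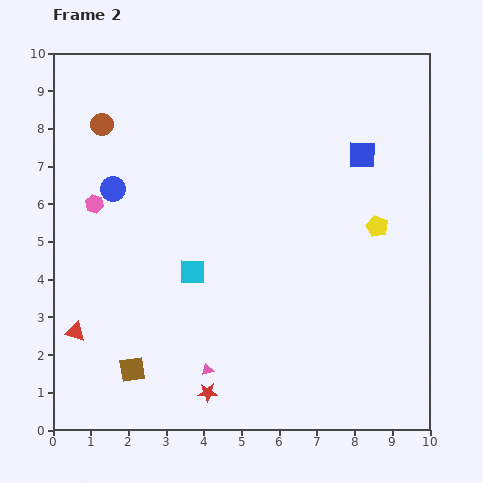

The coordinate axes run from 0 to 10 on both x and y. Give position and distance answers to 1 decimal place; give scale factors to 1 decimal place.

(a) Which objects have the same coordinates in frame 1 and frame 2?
the red triangle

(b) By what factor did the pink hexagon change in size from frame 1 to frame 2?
0.8×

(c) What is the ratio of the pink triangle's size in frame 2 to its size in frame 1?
0.6×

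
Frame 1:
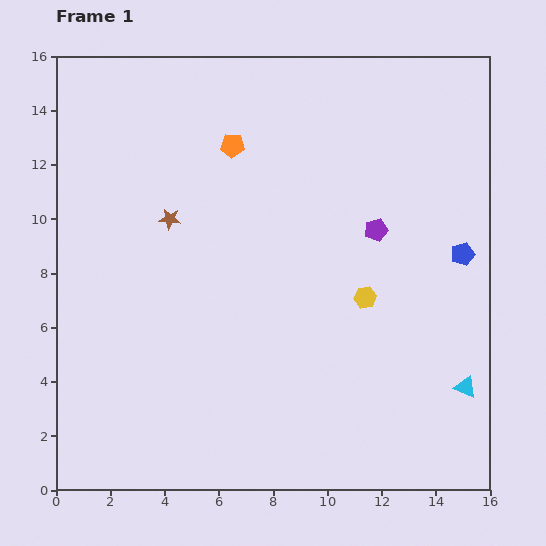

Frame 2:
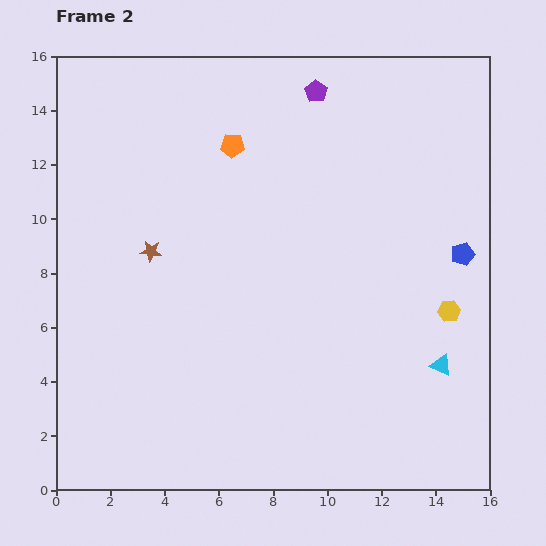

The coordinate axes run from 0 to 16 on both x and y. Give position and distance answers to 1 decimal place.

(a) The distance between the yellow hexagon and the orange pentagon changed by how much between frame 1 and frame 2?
+2.7

Distance in frame 1: 7.4. Distance in frame 2: 10.1.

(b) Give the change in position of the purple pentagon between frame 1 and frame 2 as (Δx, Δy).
(-2.2, 5.1)

The purple pentagon was at (11.8, 9.6) in frame 1 and (9.6, 14.7) in frame 2.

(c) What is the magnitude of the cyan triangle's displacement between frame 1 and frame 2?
1.2

The cyan triangle moved from (15.1, 3.8) to (14.2, 4.6), a distance of √(0.9² + 0.8²) ≈ 1.2.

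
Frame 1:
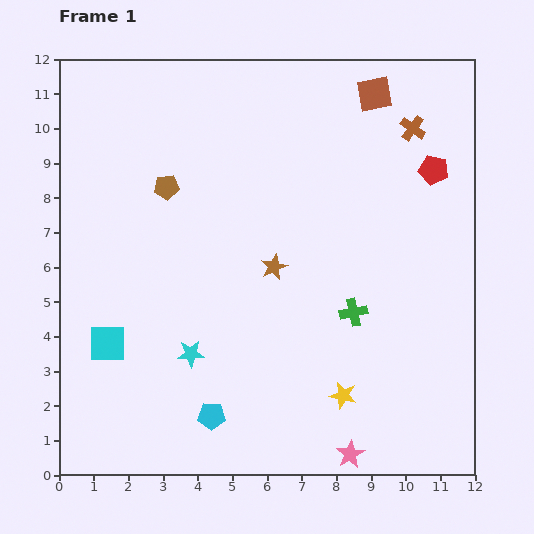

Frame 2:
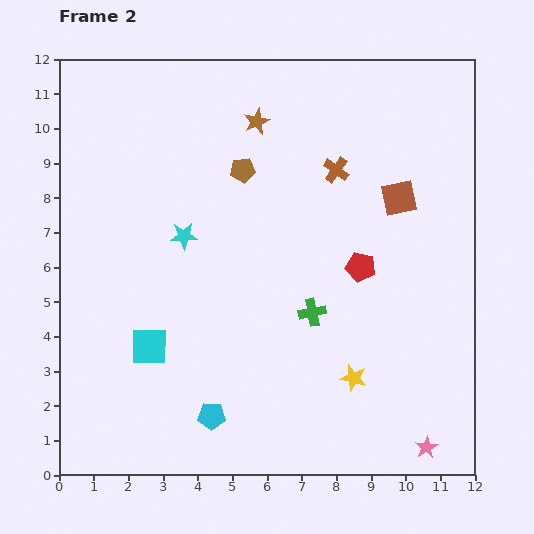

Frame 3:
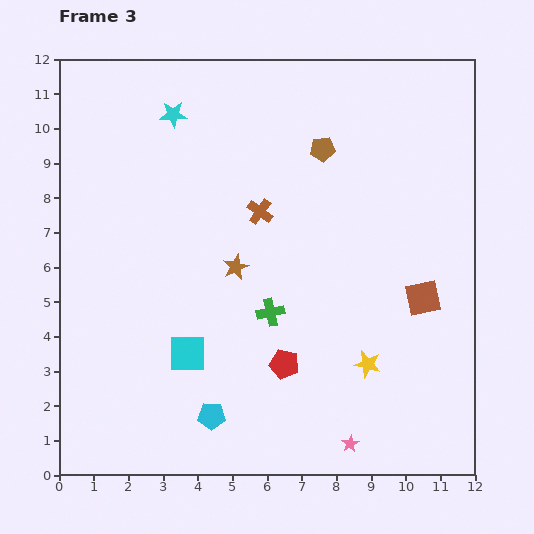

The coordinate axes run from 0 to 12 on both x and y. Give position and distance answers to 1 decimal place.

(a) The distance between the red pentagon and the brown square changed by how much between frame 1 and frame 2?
-0.5

Distance in frame 1: 2.8. Distance in frame 2: 2.3.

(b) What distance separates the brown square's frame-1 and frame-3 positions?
6.1

The brown square moved from (9.1, 11.0) to (10.5, 5.1), a distance of √(1.4² + 5.9²) ≈ 6.1.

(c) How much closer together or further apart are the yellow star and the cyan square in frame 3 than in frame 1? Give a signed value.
-1.8

Distance in frame 1: 7.0. Distance in frame 3: 5.2.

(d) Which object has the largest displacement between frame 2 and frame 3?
the brown star

(moved 4.2; next 3.6)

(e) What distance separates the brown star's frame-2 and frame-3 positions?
4.2

The brown star moved from (5.7, 10.2) to (5.1, 6.0), a distance of √(0.6² + 4.2²) ≈ 4.2.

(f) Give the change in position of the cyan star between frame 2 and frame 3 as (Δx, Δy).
(-0.3, 3.5)

The cyan star was at (3.6, 6.9) in frame 2 and (3.3, 10.4) in frame 3.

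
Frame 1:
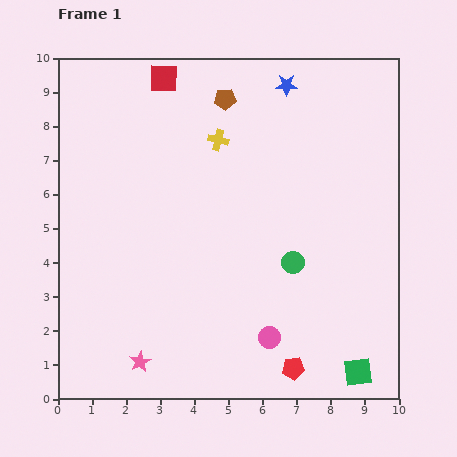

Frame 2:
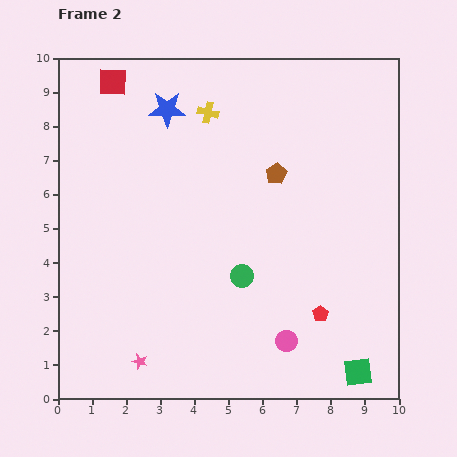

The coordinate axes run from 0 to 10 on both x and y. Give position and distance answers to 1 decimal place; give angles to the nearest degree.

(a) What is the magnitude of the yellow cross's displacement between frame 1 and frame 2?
0.9

The yellow cross moved from (4.7, 7.6) to (4.4, 8.4), a distance of √(0.3² + 0.8²) ≈ 0.9.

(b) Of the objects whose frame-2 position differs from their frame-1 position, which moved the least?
the pink circle

(moved 0.5)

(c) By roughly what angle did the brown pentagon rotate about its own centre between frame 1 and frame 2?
25° counter-clockwise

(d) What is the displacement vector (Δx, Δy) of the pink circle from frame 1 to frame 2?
(0.5, -0.1)

The pink circle was at (6.2, 1.8) in frame 1 and (6.7, 1.7) in frame 2.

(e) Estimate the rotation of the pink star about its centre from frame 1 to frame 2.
28° counter-clockwise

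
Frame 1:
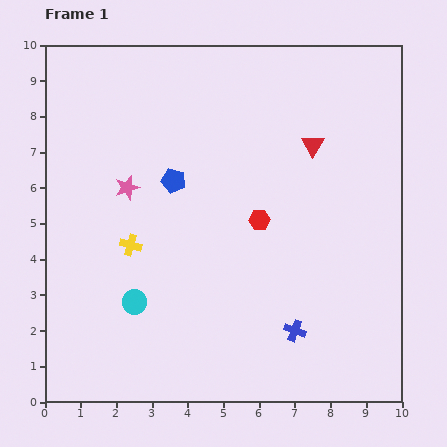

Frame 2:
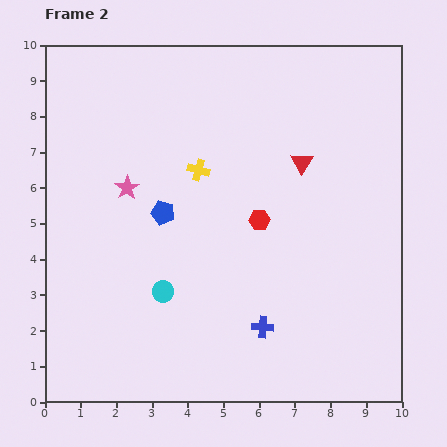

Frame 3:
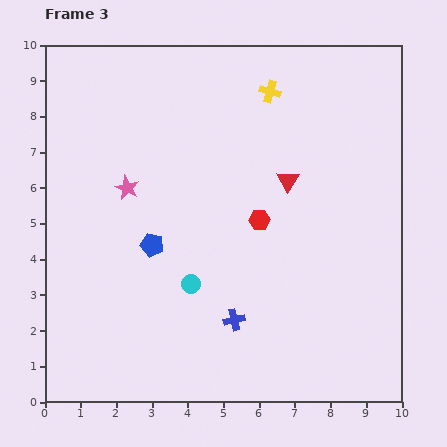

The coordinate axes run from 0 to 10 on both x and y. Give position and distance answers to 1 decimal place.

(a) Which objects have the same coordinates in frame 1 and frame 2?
the red hexagon, the pink star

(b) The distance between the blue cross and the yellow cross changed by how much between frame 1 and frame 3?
+1.3

Distance in frame 1: 5.2. Distance in frame 3: 6.5.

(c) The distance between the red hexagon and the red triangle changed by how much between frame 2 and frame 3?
-0.6

Distance in frame 2: 2.0. Distance in frame 3: 1.4.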